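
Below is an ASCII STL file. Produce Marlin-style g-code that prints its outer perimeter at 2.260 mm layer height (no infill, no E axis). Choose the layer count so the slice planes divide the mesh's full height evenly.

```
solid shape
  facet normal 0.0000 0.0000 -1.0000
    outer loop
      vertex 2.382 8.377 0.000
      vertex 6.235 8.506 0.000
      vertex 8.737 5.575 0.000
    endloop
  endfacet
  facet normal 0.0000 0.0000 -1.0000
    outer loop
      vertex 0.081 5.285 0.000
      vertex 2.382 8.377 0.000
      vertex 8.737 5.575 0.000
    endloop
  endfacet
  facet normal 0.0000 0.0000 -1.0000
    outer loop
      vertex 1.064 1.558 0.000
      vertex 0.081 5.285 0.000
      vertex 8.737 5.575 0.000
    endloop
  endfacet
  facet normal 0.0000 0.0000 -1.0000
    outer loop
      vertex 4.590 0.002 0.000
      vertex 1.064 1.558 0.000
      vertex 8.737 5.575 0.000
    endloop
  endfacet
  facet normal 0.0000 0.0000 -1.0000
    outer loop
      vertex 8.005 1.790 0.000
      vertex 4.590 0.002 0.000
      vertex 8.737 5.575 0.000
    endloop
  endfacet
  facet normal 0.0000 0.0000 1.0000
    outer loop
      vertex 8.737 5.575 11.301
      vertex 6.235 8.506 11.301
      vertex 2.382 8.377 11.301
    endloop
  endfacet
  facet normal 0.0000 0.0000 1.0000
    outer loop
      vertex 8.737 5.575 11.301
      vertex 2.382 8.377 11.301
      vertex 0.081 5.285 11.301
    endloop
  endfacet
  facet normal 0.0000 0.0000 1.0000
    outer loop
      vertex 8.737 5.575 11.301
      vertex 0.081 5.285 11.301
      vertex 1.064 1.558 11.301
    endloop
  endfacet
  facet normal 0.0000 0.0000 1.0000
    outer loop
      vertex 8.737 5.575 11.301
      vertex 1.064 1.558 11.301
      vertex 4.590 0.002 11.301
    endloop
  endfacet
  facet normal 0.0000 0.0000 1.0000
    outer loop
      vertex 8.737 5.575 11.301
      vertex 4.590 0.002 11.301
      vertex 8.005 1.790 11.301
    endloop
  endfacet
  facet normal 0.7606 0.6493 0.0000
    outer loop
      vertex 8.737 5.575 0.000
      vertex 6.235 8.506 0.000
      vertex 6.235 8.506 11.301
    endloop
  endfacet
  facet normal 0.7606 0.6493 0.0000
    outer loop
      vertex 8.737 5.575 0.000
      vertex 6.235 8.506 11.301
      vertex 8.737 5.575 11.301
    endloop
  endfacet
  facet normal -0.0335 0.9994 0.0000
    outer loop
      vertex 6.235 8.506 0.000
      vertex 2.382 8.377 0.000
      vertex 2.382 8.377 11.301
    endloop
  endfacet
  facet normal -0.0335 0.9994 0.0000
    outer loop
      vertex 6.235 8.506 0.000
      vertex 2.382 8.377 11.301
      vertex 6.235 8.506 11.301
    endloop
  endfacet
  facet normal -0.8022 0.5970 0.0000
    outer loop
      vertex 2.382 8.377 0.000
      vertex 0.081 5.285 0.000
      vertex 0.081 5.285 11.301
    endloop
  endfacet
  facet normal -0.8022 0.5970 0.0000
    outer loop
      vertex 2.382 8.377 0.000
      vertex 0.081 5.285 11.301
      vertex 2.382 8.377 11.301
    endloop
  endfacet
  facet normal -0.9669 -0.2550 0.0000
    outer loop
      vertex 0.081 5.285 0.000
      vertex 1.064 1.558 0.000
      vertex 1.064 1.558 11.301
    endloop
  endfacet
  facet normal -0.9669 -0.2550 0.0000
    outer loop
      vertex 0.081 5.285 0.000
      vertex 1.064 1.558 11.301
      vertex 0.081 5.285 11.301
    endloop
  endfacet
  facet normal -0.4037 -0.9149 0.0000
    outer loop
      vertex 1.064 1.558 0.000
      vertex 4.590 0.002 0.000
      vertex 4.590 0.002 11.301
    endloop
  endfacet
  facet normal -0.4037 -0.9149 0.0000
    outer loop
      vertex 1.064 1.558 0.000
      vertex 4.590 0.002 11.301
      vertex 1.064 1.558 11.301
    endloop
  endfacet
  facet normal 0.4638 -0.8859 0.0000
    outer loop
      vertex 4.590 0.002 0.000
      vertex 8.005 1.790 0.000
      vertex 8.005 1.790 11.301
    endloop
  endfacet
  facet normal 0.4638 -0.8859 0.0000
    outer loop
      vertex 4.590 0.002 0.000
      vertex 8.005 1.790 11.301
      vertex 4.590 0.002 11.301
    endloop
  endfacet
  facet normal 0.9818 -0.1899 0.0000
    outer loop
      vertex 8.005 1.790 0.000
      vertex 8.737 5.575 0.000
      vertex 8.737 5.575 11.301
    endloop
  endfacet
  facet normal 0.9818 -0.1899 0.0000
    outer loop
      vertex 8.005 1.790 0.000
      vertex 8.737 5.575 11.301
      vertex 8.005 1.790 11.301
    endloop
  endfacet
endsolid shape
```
; perimeter-only toolpath
G21 ; units = mm
G90 ; absolute positioning
G28 ; home
; layer 1
G0 Z2.260
G0 X8.737 Y5.575
G1 X6.235 Y8.506
G1 X2.382 Y8.377
G1 X0.081 Y5.285
G1 X1.064 Y1.558
G1 X4.590 Y0.002
G1 X8.005 Y1.790
G1 X8.737 Y5.575
; layer 2
G0 Z4.520
G0 X8.737 Y5.575
G1 X6.235 Y8.506
G1 X2.382 Y8.377
G1 X0.081 Y5.285
G1 X1.064 Y1.558
G1 X4.590 Y0.002
G1 X8.005 Y1.790
G1 X8.737 Y5.575
; layer 3
G0 Z6.781
G0 X8.737 Y5.575
G1 X6.235 Y8.506
G1 X2.382 Y8.377
G1 X0.081 Y5.285
G1 X1.064 Y1.558
G1 X4.590 Y0.002
G1 X8.005 Y1.790
G1 X8.737 Y5.575
; layer 4
G0 Z9.041
G0 X8.737 Y5.575
G1 X6.235 Y8.506
G1 X2.382 Y8.377
G1 X0.081 Y5.285
G1 X1.064 Y1.558
G1 X4.590 Y0.002
G1 X8.005 Y1.790
G1 X8.737 Y5.575
; layer 5
G0 Z11.301
G0 X8.737 Y5.575
G1 X6.235 Y8.506
G1 X2.382 Y8.377
G1 X0.081 Y5.285
G1 X1.064 Y1.558
G1 X4.590 Y0.002
G1 X8.005 Y1.790
G1 X8.737 Y5.575
M2 ; end

The solid is a regular 7-sided prism (a cylinder approximated with 7 flat sides), circumscribed radius ≈ 4.44 mm, height ≈ 11.3 mm. Slicing at Δz = 2.260 mm — 5 equal slices spanning the solid's height, so layer i sits at z = i·h/5 — gives 5 non-empty perimeters. Each is a 7-segment closed polygon; G0 lifts to the layer z and rapids to the start vertex, then G1 traces the edges.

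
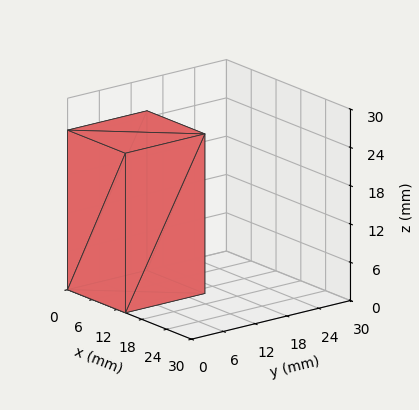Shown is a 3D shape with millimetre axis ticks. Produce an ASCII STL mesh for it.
Reading the render: the shape is a rectangular box, roughly 14 × 15 mm footprint and 25 mm tall (dimensions read to the nearest mm from the axis ticks). For the STL, each face is triangulated and given an outward normal.

solid part
  facet normal 0.0000 0.0000 -1.0000
    outer loop
      vertex 14.0 15.0 0.0
      vertex 14.0 0.0 0.0
      vertex 0.0 0.0 0.0
    endloop
  endfacet
  facet normal 0.0000 0.0000 -1.0000
    outer loop
      vertex 0.0 15.0 0.0
      vertex 14.0 15.0 0.0
      vertex 0.0 0.0 0.0
    endloop
  endfacet
  facet normal 0.0000 0.0000 1.0000
    outer loop
      vertex 0.0 0.0 25.0
      vertex 14.0 0.0 25.0
      vertex 14.0 15.0 25.0
    endloop
  endfacet
  facet normal 0.0000 0.0000 1.0000
    outer loop
      vertex 0.0 0.0 25.0
      vertex 14.0 15.0 25.0
      vertex 0.0 15.0 25.0
    endloop
  endfacet
  facet normal 0.0000 -1.0000 0.0000
    outer loop
      vertex 0.0 0.0 0.0
      vertex 14.0 0.0 0.0
      vertex 14.0 0.0 25.0
    endloop
  endfacet
  facet normal 0.0000 -1.0000 0.0000
    outer loop
      vertex 0.0 0.0 0.0
      vertex 14.0 0.0 25.0
      vertex 0.0 0.0 25.0
    endloop
  endfacet
  facet normal 0.0000 1.0000 0.0000
    outer loop
      vertex 14.0 15.0 25.0
      vertex 14.0 15.0 0.0
      vertex 0.0 15.0 0.0
    endloop
  endfacet
  facet normal 0.0000 1.0000 0.0000
    outer loop
      vertex 0.0 15.0 25.0
      vertex 14.0 15.0 25.0
      vertex 0.0 15.0 0.0
    endloop
  endfacet
  facet normal -1.0000 0.0000 0.0000
    outer loop
      vertex 0.0 15.0 25.0
      vertex 0.0 15.0 0.0
      vertex 0.0 0.0 0.0
    endloop
  endfacet
  facet normal -1.0000 0.0000 0.0000
    outer loop
      vertex 0.0 0.0 25.0
      vertex 0.0 15.0 25.0
      vertex 0.0 0.0 0.0
    endloop
  endfacet
  facet normal 1.0000 0.0000 0.0000
    outer loop
      vertex 14.0 0.0 0.0
      vertex 14.0 15.0 0.0
      vertex 14.0 15.0 25.0
    endloop
  endfacet
  facet normal 1.0000 0.0000 0.0000
    outer loop
      vertex 14.0 0.0 0.0
      vertex 14.0 15.0 25.0
      vertex 14.0 0.0 25.0
    endloop
  endfacet
endsolid part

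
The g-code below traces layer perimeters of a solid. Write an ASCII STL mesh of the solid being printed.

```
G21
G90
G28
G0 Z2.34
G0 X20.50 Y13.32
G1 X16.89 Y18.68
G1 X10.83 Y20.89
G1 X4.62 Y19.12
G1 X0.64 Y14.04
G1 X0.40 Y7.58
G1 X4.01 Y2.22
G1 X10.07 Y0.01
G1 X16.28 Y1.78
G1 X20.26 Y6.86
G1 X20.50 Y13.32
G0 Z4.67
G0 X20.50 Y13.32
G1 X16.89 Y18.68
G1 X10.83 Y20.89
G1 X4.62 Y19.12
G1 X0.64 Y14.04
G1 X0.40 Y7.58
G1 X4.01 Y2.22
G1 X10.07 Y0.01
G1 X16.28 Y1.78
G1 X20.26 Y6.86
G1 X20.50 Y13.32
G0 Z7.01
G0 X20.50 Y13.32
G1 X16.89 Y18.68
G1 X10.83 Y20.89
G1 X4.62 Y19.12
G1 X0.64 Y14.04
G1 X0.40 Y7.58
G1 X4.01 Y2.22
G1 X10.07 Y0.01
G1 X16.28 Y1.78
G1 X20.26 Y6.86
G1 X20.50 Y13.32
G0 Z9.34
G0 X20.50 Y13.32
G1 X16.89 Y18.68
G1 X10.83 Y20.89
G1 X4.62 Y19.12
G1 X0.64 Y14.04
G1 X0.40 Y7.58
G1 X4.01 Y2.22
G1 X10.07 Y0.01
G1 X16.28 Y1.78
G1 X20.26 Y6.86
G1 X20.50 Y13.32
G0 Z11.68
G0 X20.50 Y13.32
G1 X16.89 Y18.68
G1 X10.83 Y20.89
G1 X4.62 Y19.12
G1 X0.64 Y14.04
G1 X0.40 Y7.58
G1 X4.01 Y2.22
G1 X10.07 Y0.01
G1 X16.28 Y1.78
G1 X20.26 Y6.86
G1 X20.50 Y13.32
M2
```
solid part
  facet normal 0.0000 0.0000 -1.0000
    outer loop
      vertex 10.83 20.89 0.00
      vertex 16.89 18.68 0.00
      vertex 20.50 13.32 0.00
    endloop
  endfacet
  facet normal 0.0000 0.0000 -1.0000
    outer loop
      vertex 4.62 19.12 0.00
      vertex 10.83 20.89 0.00
      vertex 20.50 13.32 0.00
    endloop
  endfacet
  facet normal 0.0000 0.0000 -1.0000
    outer loop
      vertex 0.64 14.04 0.00
      vertex 4.62 19.12 0.00
      vertex 20.50 13.32 0.00
    endloop
  endfacet
  facet normal 0.0000 0.0000 -1.0000
    outer loop
      vertex 0.40 7.58 0.00
      vertex 0.64 14.04 0.00
      vertex 20.50 13.32 0.00
    endloop
  endfacet
  facet normal 0.0000 0.0000 -1.0000
    outer loop
      vertex 4.01 2.22 0.00
      vertex 0.40 7.58 0.00
      vertex 20.50 13.32 0.00
    endloop
  endfacet
  facet normal 0.0000 0.0000 -1.0000
    outer loop
      vertex 10.07 0.01 0.00
      vertex 4.01 2.22 0.00
      vertex 20.50 13.32 0.00
    endloop
  endfacet
  facet normal 0.0000 0.0000 -1.0000
    outer loop
      vertex 16.28 1.78 0.00
      vertex 10.07 0.01 0.00
      vertex 20.50 13.32 0.00
    endloop
  endfacet
  facet normal 0.0000 0.0000 -1.0000
    outer loop
      vertex 20.26 6.86 0.00
      vertex 16.28 1.78 0.00
      vertex 20.50 13.32 0.00
    endloop
  endfacet
  facet normal 0.0000 0.0000 1.0000
    outer loop
      vertex 20.50 13.32 11.68
      vertex 16.89 18.68 11.68
      vertex 10.83 20.89 11.68
    endloop
  endfacet
  facet normal 0.0000 0.0000 1.0000
    outer loop
      vertex 20.50 13.32 11.68
      vertex 10.83 20.89 11.68
      vertex 4.62 19.12 11.68
    endloop
  endfacet
  facet normal 0.0000 0.0000 1.0000
    outer loop
      vertex 20.50 13.32 11.68
      vertex 4.62 19.12 11.68
      vertex 0.64 14.04 11.68
    endloop
  endfacet
  facet normal 0.0000 0.0000 1.0000
    outer loop
      vertex 20.50 13.32 11.68
      vertex 0.64 14.04 11.68
      vertex 0.40 7.58 11.68
    endloop
  endfacet
  facet normal 0.0000 0.0000 1.0000
    outer loop
      vertex 20.50 13.32 11.68
      vertex 0.40 7.58 11.68
      vertex 4.01 2.22 11.68
    endloop
  endfacet
  facet normal 0.0000 0.0000 1.0000
    outer loop
      vertex 20.50 13.32 11.68
      vertex 4.01 2.22 11.68
      vertex 10.07 0.01 11.68
    endloop
  endfacet
  facet normal 0.0000 0.0000 1.0000
    outer loop
      vertex 20.50 13.32 11.68
      vertex 10.07 0.01 11.68
      vertex 16.28 1.78 11.68
    endloop
  endfacet
  facet normal 0.0000 0.0000 1.0000
    outer loop
      vertex 20.50 13.32 11.68
      vertex 16.28 1.78 11.68
      vertex 20.26 6.86 11.68
    endloop
  endfacet
  facet normal 0.8294 0.5586 0.0000
    outer loop
      vertex 20.50 13.32 0.00
      vertex 16.89 18.68 0.00
      vertex 16.89 18.68 11.68
    endloop
  endfacet
  facet normal 0.8294 0.5586 0.0000
    outer loop
      vertex 20.50 13.32 0.00
      vertex 16.89 18.68 11.68
      vertex 20.50 13.32 11.68
    endloop
  endfacet
  facet normal 0.3426 0.9395 0.0000
    outer loop
      vertex 16.89 18.68 0.00
      vertex 10.83 20.89 0.00
      vertex 10.83 20.89 11.68
    endloop
  endfacet
  facet normal 0.3426 0.9395 0.0000
    outer loop
      vertex 16.89 18.68 0.00
      vertex 10.83 20.89 11.68
      vertex 16.89 18.68 11.68
    endloop
  endfacet
  facet normal -0.2741 0.9617 0.0000
    outer loop
      vertex 10.83 20.89 0.00
      vertex 4.62 19.12 0.00
      vertex 4.62 19.12 11.68
    endloop
  endfacet
  facet normal -0.2741 0.9617 0.0000
    outer loop
      vertex 10.83 20.89 0.00
      vertex 4.62 19.12 11.68
      vertex 10.83 20.89 11.68
    endloop
  endfacet
  facet normal -0.7872 0.6167 0.0000
    outer loop
      vertex 4.62 19.12 0.00
      vertex 0.64 14.04 0.00
      vertex 0.64 14.04 11.68
    endloop
  endfacet
  facet normal -0.7872 0.6167 0.0000
    outer loop
      vertex 4.62 19.12 0.00
      vertex 0.64 14.04 11.68
      vertex 4.62 19.12 11.68
    endloop
  endfacet
  facet normal -0.9993 0.0371 0.0000
    outer loop
      vertex 0.64 14.04 0.00
      vertex 0.40 7.58 0.00
      vertex 0.40 7.58 11.68
    endloop
  endfacet
  facet normal -0.9993 0.0371 0.0000
    outer loop
      vertex 0.64 14.04 0.00
      vertex 0.40 7.58 11.68
      vertex 0.64 14.04 11.68
    endloop
  endfacet
  facet normal -0.8294 -0.5586 0.0000
    outer loop
      vertex 0.40 7.58 0.00
      vertex 4.01 2.22 0.00
      vertex 4.01 2.22 11.68
    endloop
  endfacet
  facet normal -0.8294 -0.5586 0.0000
    outer loop
      vertex 0.40 7.58 0.00
      vertex 4.01 2.22 11.68
      vertex 0.40 7.58 11.68
    endloop
  endfacet
  facet normal -0.3426 -0.9395 0.0000
    outer loop
      vertex 4.01 2.22 0.00
      vertex 10.07 0.01 0.00
      vertex 10.07 0.01 11.68
    endloop
  endfacet
  facet normal -0.3426 -0.9395 0.0000
    outer loop
      vertex 4.01 2.22 0.00
      vertex 10.07 0.01 11.68
      vertex 4.01 2.22 11.68
    endloop
  endfacet
  facet normal 0.2741 -0.9617 0.0000
    outer loop
      vertex 10.07 0.01 0.00
      vertex 16.28 1.78 0.00
      vertex 16.28 1.78 11.68
    endloop
  endfacet
  facet normal 0.2741 -0.9617 0.0000
    outer loop
      vertex 10.07 0.01 0.00
      vertex 16.28 1.78 11.68
      vertex 10.07 0.01 11.68
    endloop
  endfacet
  facet normal 0.7872 -0.6167 0.0000
    outer loop
      vertex 16.28 1.78 0.00
      vertex 20.26 6.86 0.00
      vertex 20.26 6.86 11.68
    endloop
  endfacet
  facet normal 0.7872 -0.6167 0.0000
    outer loop
      vertex 16.28 1.78 0.00
      vertex 20.26 6.86 11.68
      vertex 16.28 1.78 11.68
    endloop
  endfacet
  facet normal 0.9993 -0.0371 0.0000
    outer loop
      vertex 20.26 6.86 0.00
      vertex 20.50 13.32 0.00
      vertex 20.50 13.32 11.68
    endloop
  endfacet
  facet normal 0.9993 -0.0371 0.0000
    outer loop
      vertex 20.26 6.86 0.00
      vertex 20.50 13.32 11.68
      vertex 20.26 6.86 11.68
    endloop
  endfacet
endsolid part

The G0 Z moves step by Δz≈2.34 mm. Every layer's G1 loop is the same polygon, so the solid is a straight extrusion of it from z=0 to z≈11.7. Closing with flat bottom and top caps and triangulating gives 36 facets — a regular 10-sided prism (a cylinder approximated with 10 flat sides), circumscribed radius ≈ 10.4 mm, height ≈ 11.7 mm.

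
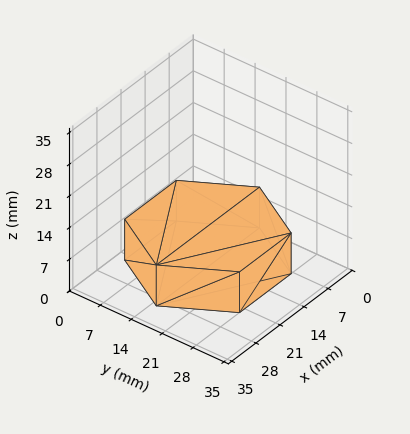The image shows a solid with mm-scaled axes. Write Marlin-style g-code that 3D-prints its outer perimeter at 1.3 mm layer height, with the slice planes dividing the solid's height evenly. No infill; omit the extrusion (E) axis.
Reading the render: the shape is a regular 6-sided prism (a cylinder approximated with 6 flat sides), circumscribed radius ≈ 15 mm, height ≈ 9 mm (dimensions read to the nearest mm from the axis ticks). For the g-code, the solid's height is divided into equal slices at the stated Δz and each level perimeter traced with G1 moves after a G0 lift.

; perimeter-only toolpath
G21 ; units = mm
G90 ; absolute positioning
G28 ; home
; layer 1
G0 Z1.3
G0 X30.0 Y15.0
G1 X22.5 Y28.0
G1 X7.5 Y28.0
G1 X0.0 Y15.0
G1 X7.5 Y2.0
G1 X22.5 Y2.0
G1 X30.0 Y15.0
; layer 2
G0 Z2.6
G0 X30.0 Y15.0
G1 X22.5 Y28.0
G1 X7.5 Y28.0
G1 X0.0 Y15.0
G1 X7.5 Y2.0
G1 X22.5 Y2.0
G1 X30.0 Y15.0
; layer 3
G0 Z3.9
G0 X30.0 Y15.0
G1 X22.5 Y28.0
G1 X7.5 Y28.0
G1 X0.0 Y15.0
G1 X7.5 Y2.0
G1 X22.5 Y2.0
G1 X30.0 Y15.0
; layer 4
G0 Z5.1
G0 X30.0 Y15.0
G1 X22.5 Y28.0
G1 X7.5 Y28.0
G1 X0.0 Y15.0
G1 X7.5 Y2.0
G1 X22.5 Y2.0
G1 X30.0 Y15.0
; layer 5
G0 Z6.4
G0 X30.0 Y15.0
G1 X22.5 Y28.0
G1 X7.5 Y28.0
G1 X0.0 Y15.0
G1 X7.5 Y2.0
G1 X22.5 Y2.0
G1 X30.0 Y15.0
; layer 6
G0 Z7.7
G0 X30.0 Y15.0
G1 X22.5 Y28.0
G1 X7.5 Y28.0
G1 X0.0 Y15.0
G1 X7.5 Y2.0
G1 X22.5 Y2.0
G1 X30.0 Y15.0
; layer 7
G0 Z9.0
G0 X30.0 Y15.0
G1 X22.5 Y28.0
G1 X7.5 Y28.0
G1 X0.0 Y15.0
G1 X7.5 Y2.0
G1 X22.5 Y2.0
G1 X30.0 Y15.0
M2 ; end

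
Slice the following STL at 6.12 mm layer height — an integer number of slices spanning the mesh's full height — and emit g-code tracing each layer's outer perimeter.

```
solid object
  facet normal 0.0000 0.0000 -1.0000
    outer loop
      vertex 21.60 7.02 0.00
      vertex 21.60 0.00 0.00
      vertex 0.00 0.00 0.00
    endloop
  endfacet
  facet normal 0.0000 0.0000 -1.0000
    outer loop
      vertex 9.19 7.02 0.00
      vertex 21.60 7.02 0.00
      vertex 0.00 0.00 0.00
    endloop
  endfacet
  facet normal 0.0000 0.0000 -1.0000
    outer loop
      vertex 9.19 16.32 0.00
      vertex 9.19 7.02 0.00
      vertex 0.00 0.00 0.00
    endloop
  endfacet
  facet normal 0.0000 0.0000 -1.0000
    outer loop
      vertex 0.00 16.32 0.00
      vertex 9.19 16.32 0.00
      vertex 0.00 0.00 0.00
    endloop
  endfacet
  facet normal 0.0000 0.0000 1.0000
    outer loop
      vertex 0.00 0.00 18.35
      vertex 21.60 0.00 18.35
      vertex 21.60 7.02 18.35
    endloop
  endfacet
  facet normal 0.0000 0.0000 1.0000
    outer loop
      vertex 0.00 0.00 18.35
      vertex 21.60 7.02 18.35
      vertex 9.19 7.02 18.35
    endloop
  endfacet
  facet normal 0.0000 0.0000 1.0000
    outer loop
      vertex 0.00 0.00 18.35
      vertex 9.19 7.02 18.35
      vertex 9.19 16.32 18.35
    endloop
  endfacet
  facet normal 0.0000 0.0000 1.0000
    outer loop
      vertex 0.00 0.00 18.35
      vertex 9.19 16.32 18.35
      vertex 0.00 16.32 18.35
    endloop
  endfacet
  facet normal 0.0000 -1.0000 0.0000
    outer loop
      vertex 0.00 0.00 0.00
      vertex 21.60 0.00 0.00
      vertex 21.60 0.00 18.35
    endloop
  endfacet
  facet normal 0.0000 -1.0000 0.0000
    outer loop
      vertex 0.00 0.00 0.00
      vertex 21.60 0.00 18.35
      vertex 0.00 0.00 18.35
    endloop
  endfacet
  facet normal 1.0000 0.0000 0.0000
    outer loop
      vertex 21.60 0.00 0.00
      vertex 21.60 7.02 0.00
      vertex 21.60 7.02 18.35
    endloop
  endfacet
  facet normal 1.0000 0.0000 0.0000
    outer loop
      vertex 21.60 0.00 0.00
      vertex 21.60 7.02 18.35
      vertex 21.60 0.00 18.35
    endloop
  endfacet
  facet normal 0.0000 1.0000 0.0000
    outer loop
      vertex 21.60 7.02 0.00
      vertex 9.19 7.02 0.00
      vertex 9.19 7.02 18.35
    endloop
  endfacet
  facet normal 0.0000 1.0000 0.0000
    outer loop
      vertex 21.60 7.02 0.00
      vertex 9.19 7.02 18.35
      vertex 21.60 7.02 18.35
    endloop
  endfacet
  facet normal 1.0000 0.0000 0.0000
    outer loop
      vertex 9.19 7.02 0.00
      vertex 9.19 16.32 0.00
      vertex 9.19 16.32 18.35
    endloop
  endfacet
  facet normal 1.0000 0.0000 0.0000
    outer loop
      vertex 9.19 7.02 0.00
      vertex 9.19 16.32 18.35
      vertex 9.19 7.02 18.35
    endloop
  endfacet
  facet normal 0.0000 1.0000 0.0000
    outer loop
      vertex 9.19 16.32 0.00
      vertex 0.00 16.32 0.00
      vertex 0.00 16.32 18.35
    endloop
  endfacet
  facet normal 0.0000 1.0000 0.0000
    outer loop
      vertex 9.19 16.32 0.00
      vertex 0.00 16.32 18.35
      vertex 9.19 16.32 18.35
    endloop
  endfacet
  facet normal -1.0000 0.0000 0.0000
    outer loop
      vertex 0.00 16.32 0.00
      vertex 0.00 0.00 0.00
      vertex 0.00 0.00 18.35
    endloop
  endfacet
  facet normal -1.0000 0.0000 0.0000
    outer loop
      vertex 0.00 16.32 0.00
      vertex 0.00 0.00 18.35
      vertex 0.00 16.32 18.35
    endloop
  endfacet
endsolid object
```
; perimeter-only toolpath
G21 ; units = mm
G90 ; absolute positioning
G28 ; home
; layer 1
G0 Z6.12
G0 X0.00 Y0.00
G1 X21.60 Y0.00
G1 X21.60 Y7.02
G1 X9.19 Y7.02
G1 X9.19 Y16.32
G1 X0.00 Y16.32
G1 X0.00 Y0.00
; layer 2
G0 Z12.23
G0 X0.00 Y0.00
G1 X21.60 Y0.00
G1 X21.60 Y7.02
G1 X9.19 Y7.02
G1 X9.19 Y16.32
G1 X0.00 Y16.32
G1 X0.00 Y0.00
; layer 3
G0 Z18.35
G0 X0.00 Y0.00
G1 X21.60 Y0.00
G1 X21.60 Y7.02
G1 X9.19 Y7.02
G1 X9.19 Y16.32
G1 X0.00 Y16.32
G1 X0.00 Y0.00
M2 ; end

The solid is an L-shaped prism: outer 21.6 × 16.3 mm, arm thicknesses ≈ 7.02 mm (horizontal) and 9.19 mm (vertical), extruded 18.4 mm in z. Slicing at Δz = 6.12 mm — 3 equal slices spanning the solid's height, so layer i sits at z = i·h/3 — gives 3 non-empty perimeters. Each is a 6-segment closed polygon; G0 lifts to the layer z and rapids to the start vertex, then G1 traces the edges.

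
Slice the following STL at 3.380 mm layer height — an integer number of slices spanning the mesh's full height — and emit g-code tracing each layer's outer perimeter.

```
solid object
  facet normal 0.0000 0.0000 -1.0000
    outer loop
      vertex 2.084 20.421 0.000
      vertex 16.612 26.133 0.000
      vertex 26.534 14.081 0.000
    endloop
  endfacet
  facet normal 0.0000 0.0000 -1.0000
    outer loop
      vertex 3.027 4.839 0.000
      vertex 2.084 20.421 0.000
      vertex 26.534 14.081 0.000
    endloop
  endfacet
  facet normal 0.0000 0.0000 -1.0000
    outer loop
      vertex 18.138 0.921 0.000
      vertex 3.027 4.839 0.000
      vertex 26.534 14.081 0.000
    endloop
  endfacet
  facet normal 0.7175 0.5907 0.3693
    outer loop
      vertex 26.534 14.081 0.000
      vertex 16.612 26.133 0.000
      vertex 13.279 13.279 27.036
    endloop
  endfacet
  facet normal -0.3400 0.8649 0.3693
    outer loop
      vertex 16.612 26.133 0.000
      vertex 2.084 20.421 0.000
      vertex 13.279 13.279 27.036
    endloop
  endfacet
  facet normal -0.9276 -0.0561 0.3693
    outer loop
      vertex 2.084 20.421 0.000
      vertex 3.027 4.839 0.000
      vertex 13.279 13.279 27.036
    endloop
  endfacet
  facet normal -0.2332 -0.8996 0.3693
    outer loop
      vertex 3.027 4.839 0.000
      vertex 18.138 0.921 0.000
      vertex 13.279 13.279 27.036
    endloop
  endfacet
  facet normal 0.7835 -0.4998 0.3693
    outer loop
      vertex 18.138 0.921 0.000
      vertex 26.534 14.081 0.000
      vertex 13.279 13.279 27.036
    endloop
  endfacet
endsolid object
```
; perimeter-only toolpath
G21 ; units = mm
G90 ; absolute positioning
G28 ; home
; layer 1
G0 Z3.380
G0 X24.877 Y13.981
G1 X16.195 Y24.526
G1 X3.483 Y19.528
G1 X4.309 Y5.894
G1 X17.531 Y2.466
G1 X24.877 Y13.981
; layer 2
G0 Z6.759
G0 X23.220 Y13.880
G1 X15.779 Y22.919
G1 X4.883 Y18.636
G1 X5.590 Y6.949
G1 X16.923 Y4.011
G1 X23.220 Y13.880
; layer 3
G0 Z10.139
G0 X21.563 Y13.780
G1 X15.362 Y21.313
G1 X6.282 Y17.743
G1 X6.872 Y8.004
G1 X16.316 Y5.555
G1 X21.563 Y13.780
; layer 4
G0 Z13.518
G0 X19.907 Y13.680
G1 X14.945 Y19.706
G1 X7.681 Y16.850
G1 X8.153 Y9.059
G1 X15.709 Y7.100
G1 X19.907 Y13.680
; layer 5
G0 Z16.898
G0 X18.250 Y13.580
G1 X14.529 Y18.099
G1 X9.081 Y15.957
G1 X9.434 Y10.114
G1 X15.101 Y8.645
G1 X18.250 Y13.580
; layer 6
G0 Z20.277
G0 X16.593 Y13.480
G1 X14.112 Y16.492
G1 X10.480 Y15.065
G1 X10.716 Y11.169
G1 X14.494 Y10.190
G1 X16.593 Y13.480
; layer 7
G0 Z23.657
G0 X14.936 Y13.379
G1 X13.696 Y14.886
G1 X11.880 Y14.172
G1 X11.998 Y12.224
G1 X13.886 Y11.734
G1 X14.936 Y13.379
M2 ; end

The solid is a regular 5-sided pyramid, base circumscribed radius ≈ 13.3 mm, apex at z ≈ 27 mm. Slicing at Δz = 3.380 mm — 8 equal slices spanning the solid's height, so layer i sits at z = i·h/8 — gives 7 non-empty perimeters. Each is a 5-segment closed polygon; G0 lifts to the layer z and rapids to the start vertex, then G1 traces the edges. The cross-section shrinks linearly with z (the slice at the apex is degenerate and omitted).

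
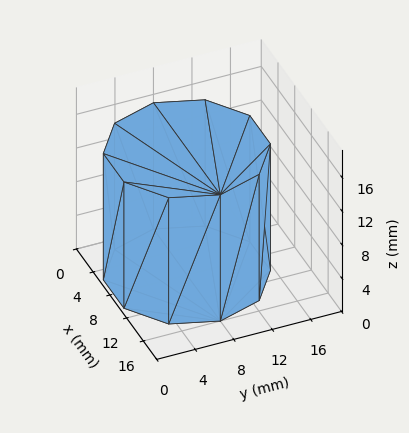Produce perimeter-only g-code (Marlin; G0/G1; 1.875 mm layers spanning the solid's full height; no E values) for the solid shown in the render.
Reading the render: the shape is a regular 10-sided prism (a cylinder approximated with 10 flat sides), circumscribed radius ≈ 8 mm, height ≈ 15 mm (dimensions read to the nearest mm from the axis ticks). For the g-code, the solid's height is divided into equal slices at the stated Δz and each level perimeter traced with G1 moves after a G0 lift.

; perimeter-only toolpath
G21 ; units = mm
G90 ; absolute positioning
G28 ; home
; layer 1
G0 Z1.875
G0 X16.000 Y8.000
G1 X14.472 Y12.702
G1 X10.472 Y15.608
G1 X5.528 Y15.608
G1 X1.528 Y12.702
G1 X0.000 Y8.000
G1 X1.528 Y3.298
G1 X5.528 Y0.392
G1 X10.472 Y0.392
G1 X14.472 Y3.298
G1 X16.000 Y8.000
; layer 2
G0 Z3.750
G0 X16.000 Y8.000
G1 X14.472 Y12.702
G1 X10.472 Y15.608
G1 X5.528 Y15.608
G1 X1.528 Y12.702
G1 X0.000 Y8.000
G1 X1.528 Y3.298
G1 X5.528 Y0.392
G1 X10.472 Y0.392
G1 X14.472 Y3.298
G1 X16.000 Y8.000
; layer 3
G0 Z5.625
G0 X16.000 Y8.000
G1 X14.472 Y12.702
G1 X10.472 Y15.608
G1 X5.528 Y15.608
G1 X1.528 Y12.702
G1 X0.000 Y8.000
G1 X1.528 Y3.298
G1 X5.528 Y0.392
G1 X10.472 Y0.392
G1 X14.472 Y3.298
G1 X16.000 Y8.000
; layer 4
G0 Z7.500
G0 X16.000 Y8.000
G1 X14.472 Y12.702
G1 X10.472 Y15.608
G1 X5.528 Y15.608
G1 X1.528 Y12.702
G1 X0.000 Y8.000
G1 X1.528 Y3.298
G1 X5.528 Y0.392
G1 X10.472 Y0.392
G1 X14.472 Y3.298
G1 X16.000 Y8.000
; layer 5
G0 Z9.375
G0 X16.000 Y8.000
G1 X14.472 Y12.702
G1 X10.472 Y15.608
G1 X5.528 Y15.608
G1 X1.528 Y12.702
G1 X0.000 Y8.000
G1 X1.528 Y3.298
G1 X5.528 Y0.392
G1 X10.472 Y0.392
G1 X14.472 Y3.298
G1 X16.000 Y8.000
; layer 6
G0 Z11.250
G0 X16.000 Y8.000
G1 X14.472 Y12.702
G1 X10.472 Y15.608
G1 X5.528 Y15.608
G1 X1.528 Y12.702
G1 X0.000 Y8.000
G1 X1.528 Y3.298
G1 X5.528 Y0.392
G1 X10.472 Y0.392
G1 X14.472 Y3.298
G1 X16.000 Y8.000
; layer 7
G0 Z13.125
G0 X16.000 Y8.000
G1 X14.472 Y12.702
G1 X10.472 Y15.608
G1 X5.528 Y15.608
G1 X1.528 Y12.702
G1 X0.000 Y8.000
G1 X1.528 Y3.298
G1 X5.528 Y0.392
G1 X10.472 Y0.392
G1 X14.472 Y3.298
G1 X16.000 Y8.000
; layer 8
G0 Z15.000
G0 X16.000 Y8.000
G1 X14.472 Y12.702
G1 X10.472 Y15.608
G1 X5.528 Y15.608
G1 X1.528 Y12.702
G1 X0.000 Y8.000
G1 X1.528 Y3.298
G1 X5.528 Y0.392
G1 X10.472 Y0.392
G1 X14.472 Y3.298
G1 X16.000 Y8.000
M2 ; end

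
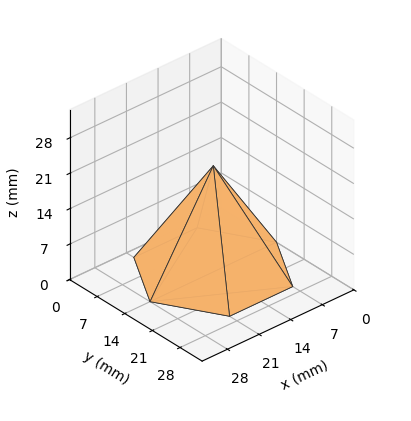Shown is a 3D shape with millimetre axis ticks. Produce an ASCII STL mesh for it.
Reading the render: the shape is a regular 6-sided pyramid, base circumscribed radius ≈ 14 mm, apex at z ≈ 21 mm (dimensions read to the nearest mm from the axis ticks). For the STL, each face is triangulated and given an outward normal.

solid part
  facet normal 0.0000 0.0000 -1.0000
    outer loop
      vertex 7.000 26.124 0.000
      vertex 21.000 26.124 0.000
      vertex 28.000 14.000 0.000
    endloop
  endfacet
  facet normal 0.0000 0.0000 -1.0000
    outer loop
      vertex 0.000 14.000 0.000
      vertex 7.000 26.124 0.000
      vertex 28.000 14.000 0.000
    endloop
  endfacet
  facet normal 0.0000 0.0000 -1.0000
    outer loop
      vertex 7.000 1.876 0.000
      vertex 0.000 14.000 0.000
      vertex 28.000 14.000 0.000
    endloop
  endfacet
  facet normal 0.0000 0.0000 -1.0000
    outer loop
      vertex 21.000 1.876 0.000
      vertex 7.000 1.876 0.000
      vertex 28.000 14.000 0.000
    endloop
  endfacet
  facet normal 0.7500 0.4330 0.5000
    outer loop
      vertex 28.000 14.000 0.000
      vertex 21.000 26.124 0.000
      vertex 14.000 14.000 21.000
    endloop
  endfacet
  facet normal 0.0000 0.8660 0.5000
    outer loop
      vertex 21.000 26.124 0.000
      vertex 7.000 26.124 0.000
      vertex 14.000 14.000 21.000
    endloop
  endfacet
  facet normal -0.7500 0.4330 0.5000
    outer loop
      vertex 7.000 26.124 0.000
      vertex 0.000 14.000 0.000
      vertex 14.000 14.000 21.000
    endloop
  endfacet
  facet normal -0.7500 -0.4330 0.5000
    outer loop
      vertex 0.000 14.000 0.000
      vertex 7.000 1.876 0.000
      vertex 14.000 14.000 21.000
    endloop
  endfacet
  facet normal 0.0000 -0.8660 0.5000
    outer loop
      vertex 7.000 1.876 0.000
      vertex 21.000 1.876 0.000
      vertex 14.000 14.000 21.000
    endloop
  endfacet
  facet normal 0.7500 -0.4330 0.5000
    outer loop
      vertex 21.000 1.876 0.000
      vertex 28.000 14.000 0.000
      vertex 14.000 14.000 21.000
    endloop
  endfacet
endsolid part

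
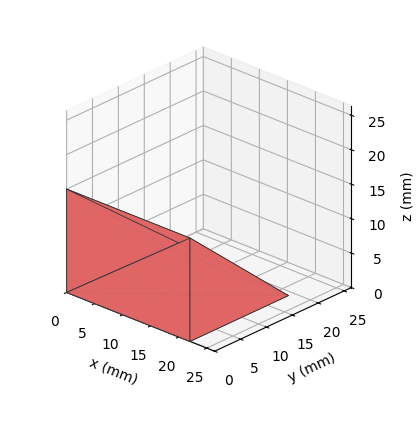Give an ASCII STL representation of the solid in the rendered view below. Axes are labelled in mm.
Reading the render: the shape is a wedge (ramp): 22 × 19 mm base, rising to 15 mm along the y=0 edge and sloping linearly to z=0 at y=19 (dimensions read to the nearest mm from the axis ticks). For the STL, each face is triangulated and given an outward normal.

solid part
  facet normal 0.0000 0.0000 -1.0000
    outer loop
      vertex 22.00 19.00 0.00
      vertex 22.00 0.00 0.00
      vertex 0.00 0.00 0.00
    endloop
  endfacet
  facet normal 0.0000 0.0000 -1.0000
    outer loop
      vertex 0.00 19.00 0.00
      vertex 22.00 19.00 0.00
      vertex 0.00 0.00 0.00
    endloop
  endfacet
  facet normal 0.0000 -1.0000 0.0000
    outer loop
      vertex 0.00 0.00 0.00
      vertex 22.00 0.00 0.00
      vertex 22.00 0.00 15.00
    endloop
  endfacet
  facet normal 0.0000 -1.0000 0.0000
    outer loop
      vertex 0.00 0.00 0.00
      vertex 22.00 0.00 15.00
      vertex 0.00 0.00 15.00
    endloop
  endfacet
  facet normal 0.0000 0.6196 0.7849
    outer loop
      vertex 0.00 0.00 15.00
      vertex 22.00 0.00 15.00
      vertex 22.00 19.00 0.00
    endloop
  endfacet
  facet normal 0.0000 0.6196 0.7849
    outer loop
      vertex 0.00 0.00 15.00
      vertex 22.00 19.00 0.00
      vertex 0.00 19.00 0.00
    endloop
  endfacet
  facet normal -1.0000 0.0000 0.0000
    outer loop
      vertex 0.00 0.00 15.00
      vertex 0.00 19.00 0.00
      vertex 0.00 0.00 0.00
    endloop
  endfacet
  facet normal 1.0000 0.0000 0.0000
    outer loop
      vertex 22.00 0.00 0.00
      vertex 22.00 19.00 0.00
      vertex 22.00 0.00 15.00
    endloop
  endfacet
endsolid part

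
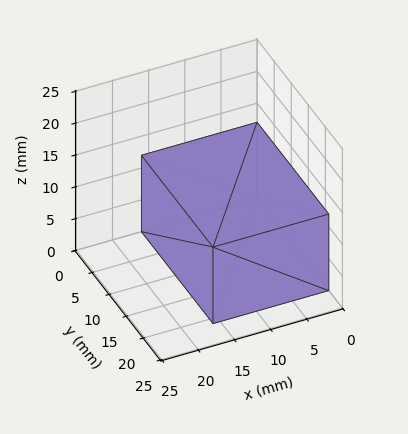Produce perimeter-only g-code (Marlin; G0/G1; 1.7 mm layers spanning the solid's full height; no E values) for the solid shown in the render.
Reading the render: the shape is a rectangular box, roughly 16 × 21 mm footprint and 12 mm tall (dimensions read to the nearest mm from the axis ticks). For the g-code, the solid's height is divided into equal slices at the stated Δz and each level perimeter traced with G1 moves after a G0 lift.

; perimeter-only toolpath
G21 ; units = mm
G90 ; absolute positioning
G28 ; home
; layer 1
G0 Z1.7
G0 X0.0 Y0.0
G1 X16.0 Y0.0
G1 X16.0 Y21.0
G1 X0.0 Y21.0
G1 X0.0 Y0.0
; layer 2
G0 Z3.4
G0 X0.0 Y0.0
G1 X16.0 Y0.0
G1 X16.0 Y21.0
G1 X0.0 Y21.0
G1 X0.0 Y0.0
; layer 3
G0 Z5.1
G0 X0.0 Y0.0
G1 X16.0 Y0.0
G1 X16.0 Y21.0
G1 X0.0 Y21.0
G1 X0.0 Y0.0
; layer 4
G0 Z6.9
G0 X0.0 Y0.0
G1 X16.0 Y0.0
G1 X16.0 Y21.0
G1 X0.0 Y21.0
G1 X0.0 Y0.0
; layer 5
G0 Z8.6
G0 X0.0 Y0.0
G1 X16.0 Y0.0
G1 X16.0 Y21.0
G1 X0.0 Y21.0
G1 X0.0 Y0.0
; layer 6
G0 Z10.3
G0 X0.0 Y0.0
G1 X16.0 Y0.0
G1 X16.0 Y21.0
G1 X0.0 Y21.0
G1 X0.0 Y0.0
; layer 7
G0 Z12.0
G0 X0.0 Y0.0
G1 X16.0 Y0.0
G1 X16.0 Y21.0
G1 X0.0 Y21.0
G1 X0.0 Y0.0
M2 ; end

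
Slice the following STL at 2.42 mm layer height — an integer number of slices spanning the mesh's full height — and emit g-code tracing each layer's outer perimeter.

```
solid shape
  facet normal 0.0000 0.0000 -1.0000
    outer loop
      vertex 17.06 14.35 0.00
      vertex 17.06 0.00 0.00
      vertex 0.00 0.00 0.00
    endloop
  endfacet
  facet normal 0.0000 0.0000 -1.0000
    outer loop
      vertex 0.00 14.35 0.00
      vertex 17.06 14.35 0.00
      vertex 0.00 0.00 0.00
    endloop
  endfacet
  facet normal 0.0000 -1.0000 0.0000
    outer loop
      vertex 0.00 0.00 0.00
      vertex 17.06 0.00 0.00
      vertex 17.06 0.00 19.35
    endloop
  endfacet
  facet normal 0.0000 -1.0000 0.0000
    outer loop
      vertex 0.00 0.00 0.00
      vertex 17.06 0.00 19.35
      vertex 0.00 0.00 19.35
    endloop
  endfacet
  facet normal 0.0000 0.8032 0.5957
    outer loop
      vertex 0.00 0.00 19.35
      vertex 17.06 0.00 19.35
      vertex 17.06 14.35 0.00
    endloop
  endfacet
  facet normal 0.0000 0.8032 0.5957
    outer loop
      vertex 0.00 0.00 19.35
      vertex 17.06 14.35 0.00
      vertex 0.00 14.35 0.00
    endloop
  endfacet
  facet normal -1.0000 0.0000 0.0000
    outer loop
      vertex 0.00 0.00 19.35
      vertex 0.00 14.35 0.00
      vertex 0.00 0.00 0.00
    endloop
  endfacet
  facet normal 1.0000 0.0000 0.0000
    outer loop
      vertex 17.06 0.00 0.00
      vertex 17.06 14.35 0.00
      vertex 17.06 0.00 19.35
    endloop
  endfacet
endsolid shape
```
; perimeter-only toolpath
G21 ; units = mm
G90 ; absolute positioning
G28 ; home
; layer 1
G0 Z2.42
G0 X0.00 Y0.00
G1 X17.06 Y0.00
G1 X17.06 Y12.56
G1 X0.00 Y12.56
G1 X0.00 Y0.00
; layer 2
G0 Z4.84
G0 X0.00 Y0.00
G1 X17.06 Y0.00
G1 X17.06 Y10.76
G1 X0.00 Y10.76
G1 X0.00 Y0.00
; layer 3
G0 Z7.26
G0 X0.00 Y0.00
G1 X17.06 Y0.00
G1 X17.06 Y8.97
G1 X0.00 Y8.97
G1 X0.00 Y0.00
; layer 4
G0 Z9.68
G0 X0.00 Y0.00
G1 X17.06 Y0.00
G1 X17.06 Y7.17
G1 X0.00 Y7.17
G1 X0.00 Y0.00
; layer 5
G0 Z12.09
G0 X0.00 Y0.00
G1 X17.06 Y0.00
G1 X17.06 Y5.38
G1 X0.00 Y5.38
G1 X0.00 Y0.00
; layer 6
G0 Z14.51
G0 X0.00 Y0.00
G1 X17.06 Y0.00
G1 X17.06 Y3.59
G1 X0.00 Y3.59
G1 X0.00 Y0.00
; layer 7
G0 Z16.93
G0 X0.00 Y0.00
G1 X17.06 Y0.00
G1 X17.06 Y1.79
G1 X0.00 Y1.79
G1 X0.00 Y0.00
M2 ; end

The solid is a wedge (ramp): 17.1 × 14.3 mm base, rising to 19.4 mm along the y=0 edge and sloping linearly to z=0 at y=14.3. Slicing at Δz = 2.42 mm — 8 equal slices spanning the solid's height, so layer i sits at z = i·h/8 — gives 7 non-empty perimeters. Each is a 4-segment closed polygon; G0 lifts to the layer z and rapids to the start vertex, then G1 traces the edges. The cross-section shrinks linearly with z (the slice at the apex is degenerate and omitted).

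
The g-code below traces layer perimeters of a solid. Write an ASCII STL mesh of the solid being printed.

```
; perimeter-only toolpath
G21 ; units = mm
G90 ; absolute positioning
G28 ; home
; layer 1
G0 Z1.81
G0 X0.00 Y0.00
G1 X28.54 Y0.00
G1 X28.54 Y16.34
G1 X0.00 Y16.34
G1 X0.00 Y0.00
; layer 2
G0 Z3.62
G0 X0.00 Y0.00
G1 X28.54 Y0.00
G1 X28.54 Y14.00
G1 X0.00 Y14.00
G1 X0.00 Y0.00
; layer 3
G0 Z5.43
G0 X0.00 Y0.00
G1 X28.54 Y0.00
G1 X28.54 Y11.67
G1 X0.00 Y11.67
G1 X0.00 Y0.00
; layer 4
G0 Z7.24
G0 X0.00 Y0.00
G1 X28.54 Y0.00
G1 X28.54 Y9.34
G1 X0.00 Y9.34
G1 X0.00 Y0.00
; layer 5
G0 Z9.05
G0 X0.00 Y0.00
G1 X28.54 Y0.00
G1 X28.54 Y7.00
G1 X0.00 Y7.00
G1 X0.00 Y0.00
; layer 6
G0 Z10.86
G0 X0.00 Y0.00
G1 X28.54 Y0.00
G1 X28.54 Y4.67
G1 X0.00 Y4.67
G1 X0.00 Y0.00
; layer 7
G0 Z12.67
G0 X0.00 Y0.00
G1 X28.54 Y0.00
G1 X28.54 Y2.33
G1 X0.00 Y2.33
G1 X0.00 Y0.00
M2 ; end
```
solid part
  facet normal 0.0000 0.0000 -1.0000
    outer loop
      vertex 28.54 18.67 0.00
      vertex 28.54 0.00 0.00
      vertex 0.00 0.00 0.00
    endloop
  endfacet
  facet normal 0.0000 0.0000 -1.0000
    outer loop
      vertex 0.00 18.67 0.00
      vertex 28.54 18.67 0.00
      vertex 0.00 0.00 0.00
    endloop
  endfacet
  facet normal 0.0000 -1.0000 0.0000
    outer loop
      vertex 0.00 0.00 0.00
      vertex 28.54 0.00 0.00
      vertex 28.54 0.00 14.48
    endloop
  endfacet
  facet normal 0.0000 -1.0000 0.0000
    outer loop
      vertex 0.00 0.00 0.00
      vertex 28.54 0.00 14.48
      vertex 0.00 0.00 14.48
    endloop
  endfacet
  facet normal 0.0000 0.6129 0.7902
    outer loop
      vertex 0.00 0.00 14.48
      vertex 28.54 0.00 14.48
      vertex 28.54 18.67 0.00
    endloop
  endfacet
  facet normal 0.0000 0.6129 0.7902
    outer loop
      vertex 0.00 0.00 14.48
      vertex 28.54 18.67 0.00
      vertex 0.00 18.67 0.00
    endloop
  endfacet
  facet normal -1.0000 0.0000 0.0000
    outer loop
      vertex 0.00 0.00 14.48
      vertex 0.00 18.67 0.00
      vertex 0.00 0.00 0.00
    endloop
  endfacet
  facet normal 1.0000 0.0000 0.0000
    outer loop
      vertex 28.54 0.00 0.00
      vertex 28.54 18.67 0.00
      vertex 28.54 0.00 14.48
    endloop
  endfacet
endsolid part

The G0 Z moves step by Δz≈1.81 mm. The G1 loops shrink linearly with z, so the solid tapers from its base footprint up to z≈14.5. Closing with a flat bottom cap and the tapered top and triangulating gives 8 facets — a wedge (ramp): 28.5 × 18.7 mm base, rising to 14.5 mm along the y=0 edge and sloping linearly to z=0 at y=18.7.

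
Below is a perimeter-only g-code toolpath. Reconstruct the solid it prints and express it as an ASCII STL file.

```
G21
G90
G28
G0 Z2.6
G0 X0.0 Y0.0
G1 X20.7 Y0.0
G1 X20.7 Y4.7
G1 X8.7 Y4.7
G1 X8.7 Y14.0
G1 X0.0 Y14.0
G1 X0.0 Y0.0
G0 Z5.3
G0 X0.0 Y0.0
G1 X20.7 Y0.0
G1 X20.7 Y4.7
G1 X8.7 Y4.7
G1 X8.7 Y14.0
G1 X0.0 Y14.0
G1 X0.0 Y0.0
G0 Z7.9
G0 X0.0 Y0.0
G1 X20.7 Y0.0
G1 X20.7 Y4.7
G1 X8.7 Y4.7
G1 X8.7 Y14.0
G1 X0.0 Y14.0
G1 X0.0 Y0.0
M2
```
solid part
  facet normal 0.0000 0.0000 -1.0000
    outer loop
      vertex 20.7 4.7 0.0
      vertex 20.7 0.0 0.0
      vertex 0.0 0.0 0.0
    endloop
  endfacet
  facet normal 0.0000 0.0000 -1.0000
    outer loop
      vertex 8.7 4.7 0.0
      vertex 20.7 4.7 0.0
      vertex 0.0 0.0 0.0
    endloop
  endfacet
  facet normal 0.0000 0.0000 -1.0000
    outer loop
      vertex 8.7 14.0 0.0
      vertex 8.7 4.7 0.0
      vertex 0.0 0.0 0.0
    endloop
  endfacet
  facet normal 0.0000 0.0000 -1.0000
    outer loop
      vertex 0.0 14.0 0.0
      vertex 8.7 14.0 0.0
      vertex 0.0 0.0 0.0
    endloop
  endfacet
  facet normal 0.0000 0.0000 1.0000
    outer loop
      vertex 0.0 0.0 7.9
      vertex 20.7 0.0 7.9
      vertex 20.7 4.7 7.9
    endloop
  endfacet
  facet normal 0.0000 0.0000 1.0000
    outer loop
      vertex 0.0 0.0 7.9
      vertex 20.7 4.7 7.9
      vertex 8.7 4.7 7.9
    endloop
  endfacet
  facet normal 0.0000 0.0000 1.0000
    outer loop
      vertex 0.0 0.0 7.9
      vertex 8.7 4.7 7.9
      vertex 8.7 14.0 7.9
    endloop
  endfacet
  facet normal 0.0000 0.0000 1.0000
    outer loop
      vertex 0.0 0.0 7.9
      vertex 8.7 14.0 7.9
      vertex 0.0 14.0 7.9
    endloop
  endfacet
  facet normal 0.0000 -1.0000 0.0000
    outer loop
      vertex 0.0 0.0 0.0
      vertex 20.7 0.0 0.0
      vertex 20.7 0.0 7.9
    endloop
  endfacet
  facet normal 0.0000 -1.0000 0.0000
    outer loop
      vertex 0.0 0.0 0.0
      vertex 20.7 0.0 7.9
      vertex 0.0 0.0 7.9
    endloop
  endfacet
  facet normal 1.0000 0.0000 0.0000
    outer loop
      vertex 20.7 0.0 0.0
      vertex 20.7 4.7 0.0
      vertex 20.7 4.7 7.9
    endloop
  endfacet
  facet normal 1.0000 0.0000 0.0000
    outer loop
      vertex 20.7 0.0 0.0
      vertex 20.7 4.7 7.9
      vertex 20.7 0.0 7.9
    endloop
  endfacet
  facet normal 0.0000 1.0000 0.0000
    outer loop
      vertex 20.7 4.7 0.0
      vertex 8.7 4.7 0.0
      vertex 8.7 4.7 7.9
    endloop
  endfacet
  facet normal 0.0000 1.0000 0.0000
    outer loop
      vertex 20.7 4.7 0.0
      vertex 8.7 4.7 7.9
      vertex 20.7 4.7 7.9
    endloop
  endfacet
  facet normal 1.0000 0.0000 0.0000
    outer loop
      vertex 8.7 4.7 0.0
      vertex 8.7 14.0 0.0
      vertex 8.7 14.0 7.9
    endloop
  endfacet
  facet normal 1.0000 0.0000 0.0000
    outer loop
      vertex 8.7 4.7 0.0
      vertex 8.7 14.0 7.9
      vertex 8.7 4.7 7.9
    endloop
  endfacet
  facet normal 0.0000 1.0000 0.0000
    outer loop
      vertex 8.7 14.0 0.0
      vertex 0.0 14.0 0.0
      vertex 0.0 14.0 7.9
    endloop
  endfacet
  facet normal 0.0000 1.0000 0.0000
    outer loop
      vertex 8.7 14.0 0.0
      vertex 0.0 14.0 7.9
      vertex 8.7 14.0 7.9
    endloop
  endfacet
  facet normal -1.0000 0.0000 0.0000
    outer loop
      vertex 0.0 14.0 0.0
      vertex 0.0 0.0 0.0
      vertex 0.0 0.0 7.9
    endloop
  endfacet
  facet normal -1.0000 0.0000 0.0000
    outer loop
      vertex 0.0 14.0 0.0
      vertex 0.0 0.0 7.9
      vertex 0.0 14.0 7.9
    endloop
  endfacet
endsolid part

The G0 Z moves step by Δz≈2.6 mm. Every layer's G1 loop is the same polygon, so the solid is a straight extrusion of it from z=0 to z≈7.9. Closing with flat bottom and top caps and triangulating gives 20 facets — an L-shaped prism: outer 20.7 × 14 mm, arm thicknesses ≈ 4.7 mm (horizontal) and 8.7 mm (vertical), extruded 7.9 mm in z.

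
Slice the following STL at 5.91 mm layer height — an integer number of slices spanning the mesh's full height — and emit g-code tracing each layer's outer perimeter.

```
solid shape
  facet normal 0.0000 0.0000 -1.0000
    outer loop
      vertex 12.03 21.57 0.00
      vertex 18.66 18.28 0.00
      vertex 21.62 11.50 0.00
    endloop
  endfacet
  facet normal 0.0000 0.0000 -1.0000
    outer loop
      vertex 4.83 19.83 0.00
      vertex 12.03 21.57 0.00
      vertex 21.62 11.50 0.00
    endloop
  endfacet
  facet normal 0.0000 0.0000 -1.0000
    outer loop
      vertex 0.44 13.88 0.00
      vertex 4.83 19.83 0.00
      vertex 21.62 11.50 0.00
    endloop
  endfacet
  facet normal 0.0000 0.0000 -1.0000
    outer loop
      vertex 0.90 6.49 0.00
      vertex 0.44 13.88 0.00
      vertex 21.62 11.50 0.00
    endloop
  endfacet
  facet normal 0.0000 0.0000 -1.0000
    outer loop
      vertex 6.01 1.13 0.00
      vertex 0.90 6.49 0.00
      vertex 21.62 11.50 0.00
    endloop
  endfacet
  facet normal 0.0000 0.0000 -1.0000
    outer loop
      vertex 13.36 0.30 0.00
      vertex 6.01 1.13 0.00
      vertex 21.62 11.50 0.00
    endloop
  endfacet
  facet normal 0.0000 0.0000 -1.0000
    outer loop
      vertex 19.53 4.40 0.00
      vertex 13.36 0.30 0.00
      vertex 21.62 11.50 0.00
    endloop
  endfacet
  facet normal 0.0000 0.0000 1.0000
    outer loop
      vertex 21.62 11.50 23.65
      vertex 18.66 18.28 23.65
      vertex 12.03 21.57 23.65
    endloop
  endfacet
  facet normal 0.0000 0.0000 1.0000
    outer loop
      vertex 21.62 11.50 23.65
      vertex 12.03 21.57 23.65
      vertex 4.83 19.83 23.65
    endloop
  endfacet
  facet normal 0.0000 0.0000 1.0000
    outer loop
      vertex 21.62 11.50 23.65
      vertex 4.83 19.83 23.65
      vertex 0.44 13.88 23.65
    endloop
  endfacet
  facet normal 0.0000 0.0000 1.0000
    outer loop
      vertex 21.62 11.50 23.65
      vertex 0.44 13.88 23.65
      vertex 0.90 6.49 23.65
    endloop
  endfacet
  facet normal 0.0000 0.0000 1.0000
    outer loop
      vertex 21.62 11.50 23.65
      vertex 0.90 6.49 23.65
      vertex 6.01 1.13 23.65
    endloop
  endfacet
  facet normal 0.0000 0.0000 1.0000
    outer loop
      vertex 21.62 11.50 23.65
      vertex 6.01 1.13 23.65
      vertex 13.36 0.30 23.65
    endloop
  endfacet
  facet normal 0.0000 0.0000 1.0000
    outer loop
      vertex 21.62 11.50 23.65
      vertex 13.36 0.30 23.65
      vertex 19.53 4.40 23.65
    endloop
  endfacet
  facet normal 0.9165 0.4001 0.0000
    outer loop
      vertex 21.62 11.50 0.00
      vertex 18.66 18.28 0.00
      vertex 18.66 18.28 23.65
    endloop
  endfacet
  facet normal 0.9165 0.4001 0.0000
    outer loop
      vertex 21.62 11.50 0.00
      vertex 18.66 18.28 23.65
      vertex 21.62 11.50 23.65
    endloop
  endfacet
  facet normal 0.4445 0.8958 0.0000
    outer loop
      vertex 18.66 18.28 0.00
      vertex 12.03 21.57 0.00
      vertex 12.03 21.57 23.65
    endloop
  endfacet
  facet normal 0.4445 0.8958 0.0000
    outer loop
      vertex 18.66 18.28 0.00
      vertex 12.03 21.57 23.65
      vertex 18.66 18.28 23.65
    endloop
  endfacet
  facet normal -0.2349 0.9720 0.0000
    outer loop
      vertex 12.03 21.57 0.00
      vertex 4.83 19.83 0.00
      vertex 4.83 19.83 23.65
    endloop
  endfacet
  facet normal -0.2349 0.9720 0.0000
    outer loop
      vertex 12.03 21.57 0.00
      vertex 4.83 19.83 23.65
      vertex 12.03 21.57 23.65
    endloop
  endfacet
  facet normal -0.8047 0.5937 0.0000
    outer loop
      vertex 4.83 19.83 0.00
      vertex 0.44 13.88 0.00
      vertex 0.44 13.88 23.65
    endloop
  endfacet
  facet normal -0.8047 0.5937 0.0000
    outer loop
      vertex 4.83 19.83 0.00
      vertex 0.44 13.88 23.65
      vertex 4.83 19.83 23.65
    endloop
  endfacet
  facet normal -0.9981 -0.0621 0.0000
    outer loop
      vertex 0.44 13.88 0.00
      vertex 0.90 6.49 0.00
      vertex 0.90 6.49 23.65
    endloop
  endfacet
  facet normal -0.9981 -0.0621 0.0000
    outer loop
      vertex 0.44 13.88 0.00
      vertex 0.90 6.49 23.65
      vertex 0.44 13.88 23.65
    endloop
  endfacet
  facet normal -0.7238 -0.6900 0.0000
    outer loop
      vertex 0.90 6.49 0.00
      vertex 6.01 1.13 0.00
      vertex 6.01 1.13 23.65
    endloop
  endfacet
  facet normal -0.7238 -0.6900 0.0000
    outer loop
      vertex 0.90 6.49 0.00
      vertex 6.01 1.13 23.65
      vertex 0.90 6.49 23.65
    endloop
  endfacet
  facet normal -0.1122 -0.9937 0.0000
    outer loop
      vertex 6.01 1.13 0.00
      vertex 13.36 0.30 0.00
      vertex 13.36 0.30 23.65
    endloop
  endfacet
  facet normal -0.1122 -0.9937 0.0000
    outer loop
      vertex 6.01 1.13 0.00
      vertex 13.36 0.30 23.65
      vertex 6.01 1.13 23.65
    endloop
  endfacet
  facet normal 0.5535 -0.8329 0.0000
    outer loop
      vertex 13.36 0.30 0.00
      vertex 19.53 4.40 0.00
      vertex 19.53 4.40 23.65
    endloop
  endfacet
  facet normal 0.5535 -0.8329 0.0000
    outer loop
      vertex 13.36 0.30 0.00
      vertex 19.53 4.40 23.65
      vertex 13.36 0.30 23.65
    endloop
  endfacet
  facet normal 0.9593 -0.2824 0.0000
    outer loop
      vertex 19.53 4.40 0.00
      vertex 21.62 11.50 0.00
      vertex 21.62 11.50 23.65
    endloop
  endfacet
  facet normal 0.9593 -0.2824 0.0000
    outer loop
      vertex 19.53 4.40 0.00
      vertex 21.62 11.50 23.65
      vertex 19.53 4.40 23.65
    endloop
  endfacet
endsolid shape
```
; perimeter-only toolpath
G21 ; units = mm
G90 ; absolute positioning
G28 ; home
; layer 1
G0 Z5.91
G0 X21.62 Y11.50
G1 X18.66 Y18.28
G1 X12.03 Y21.57
G1 X4.83 Y19.83
G1 X0.44 Y13.88
G1 X0.90 Y6.49
G1 X6.01 Y1.13
G1 X13.36 Y0.30
G1 X19.53 Y4.40
G1 X21.62 Y11.50
; layer 2
G0 Z11.82
G0 X21.62 Y11.50
G1 X18.66 Y18.28
G1 X12.03 Y21.57
G1 X4.83 Y19.83
G1 X0.44 Y13.88
G1 X0.90 Y6.49
G1 X6.01 Y1.13
G1 X13.36 Y0.30
G1 X19.53 Y4.40
G1 X21.62 Y11.50
; layer 3
G0 Z17.74
G0 X21.62 Y11.50
G1 X18.66 Y18.28
G1 X12.03 Y21.57
G1 X4.83 Y19.83
G1 X0.44 Y13.88
G1 X0.90 Y6.49
G1 X6.01 Y1.13
G1 X13.36 Y0.30
G1 X19.53 Y4.40
G1 X21.62 Y11.50
; layer 4
G0 Z23.65
G0 X21.62 Y11.50
G1 X18.66 Y18.28
G1 X12.03 Y21.57
G1 X4.83 Y19.83
G1 X0.44 Y13.88
G1 X0.90 Y6.49
G1 X6.01 Y1.13
G1 X13.36 Y0.30
G1 X19.53 Y4.40
G1 X21.62 Y11.50
M2 ; end

The solid is a regular 9-sided prism (a cylinder approximated with 9 flat sides), circumscribed radius ≈ 10.8 mm, height ≈ 23.6 mm. Slicing at Δz = 5.91 mm — 4 equal slices spanning the solid's height, so layer i sits at z = i·h/4 — gives 4 non-empty perimeters. Each is a 9-segment closed polygon; G0 lifts to the layer z and rapids to the start vertex, then G1 traces the edges.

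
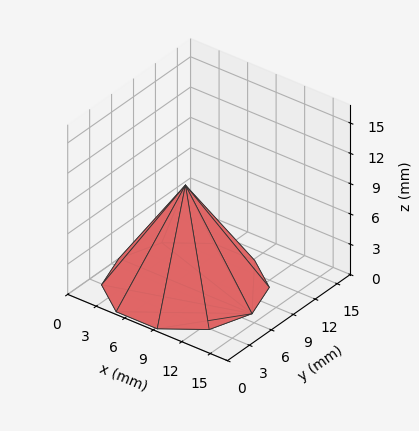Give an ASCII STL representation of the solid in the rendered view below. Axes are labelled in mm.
Reading the render: the shape is a regular 10-sided pyramid, base circumscribed radius ≈ 7 mm, apex at z ≈ 10 mm (dimensions read to the nearest mm from the axis ticks). For the STL, each face is triangulated and given an outward normal.

solid part
  facet normal 0.0000 0.0000 -1.0000
    outer loop
      vertex 9.16 13.66 0.00
      vertex 12.66 11.11 0.00
      vertex 14.00 7.00 0.00
    endloop
  endfacet
  facet normal 0.0000 0.0000 -1.0000
    outer loop
      vertex 4.84 13.66 0.00
      vertex 9.16 13.66 0.00
      vertex 14.00 7.00 0.00
    endloop
  endfacet
  facet normal 0.0000 0.0000 -1.0000
    outer loop
      vertex 1.34 11.11 0.00
      vertex 4.84 13.66 0.00
      vertex 14.00 7.00 0.00
    endloop
  endfacet
  facet normal 0.0000 0.0000 -1.0000
    outer loop
      vertex 0.00 7.00 0.00
      vertex 1.34 11.11 0.00
      vertex 14.00 7.00 0.00
    endloop
  endfacet
  facet normal 0.0000 0.0000 -1.0000
    outer loop
      vertex 1.34 2.89 0.00
      vertex 0.00 7.00 0.00
      vertex 14.00 7.00 0.00
    endloop
  endfacet
  facet normal 0.0000 0.0000 -1.0000
    outer loop
      vertex 4.84 0.34 0.00
      vertex 1.34 2.89 0.00
      vertex 14.00 7.00 0.00
    endloop
  endfacet
  facet normal 0.0000 0.0000 -1.0000
    outer loop
      vertex 9.16 0.34 0.00
      vertex 4.84 0.34 0.00
      vertex 14.00 7.00 0.00
    endloop
  endfacet
  facet normal 0.0000 0.0000 -1.0000
    outer loop
      vertex 12.66 2.89 0.00
      vertex 9.16 0.34 0.00
      vertex 14.00 7.00 0.00
    endloop
  endfacet
  facet normal 0.7915 0.2581 0.5540
    outer loop
      vertex 14.00 7.00 0.00
      vertex 12.66 11.11 0.00
      vertex 7.00 7.00 10.00
    endloop
  endfacet
  facet normal 0.4902 0.6729 0.5540
    outer loop
      vertex 12.66 11.11 0.00
      vertex 9.16 13.66 0.00
      vertex 7.00 7.00 10.00
    endloop
  endfacet
  facet normal 0.0000 0.8323 0.5543
    outer loop
      vertex 9.16 13.66 0.00
      vertex 4.84 13.66 0.00
      vertex 7.00 7.00 10.00
    endloop
  endfacet
  facet normal -0.4902 0.6729 0.5540
    outer loop
      vertex 4.84 13.66 0.00
      vertex 1.34 11.11 0.00
      vertex 7.00 7.00 10.00
    endloop
  endfacet
  facet normal -0.7915 0.2581 0.5540
    outer loop
      vertex 1.34 11.11 0.00
      vertex 0.00 7.00 0.00
      vertex 7.00 7.00 10.00
    endloop
  endfacet
  facet normal -0.7915 -0.2581 0.5540
    outer loop
      vertex 0.00 7.00 0.00
      vertex 1.34 2.89 0.00
      vertex 7.00 7.00 10.00
    endloop
  endfacet
  facet normal -0.4902 -0.6729 0.5540
    outer loop
      vertex 1.34 2.89 0.00
      vertex 4.84 0.34 0.00
      vertex 7.00 7.00 10.00
    endloop
  endfacet
  facet normal 0.0000 -0.8323 0.5543
    outer loop
      vertex 4.84 0.34 0.00
      vertex 9.16 0.34 0.00
      vertex 7.00 7.00 10.00
    endloop
  endfacet
  facet normal 0.4902 -0.6729 0.5540
    outer loop
      vertex 9.16 0.34 0.00
      vertex 12.66 2.89 0.00
      vertex 7.00 7.00 10.00
    endloop
  endfacet
  facet normal 0.7915 -0.2581 0.5540
    outer loop
      vertex 12.66 2.89 0.00
      vertex 14.00 7.00 0.00
      vertex 7.00 7.00 10.00
    endloop
  endfacet
endsolid part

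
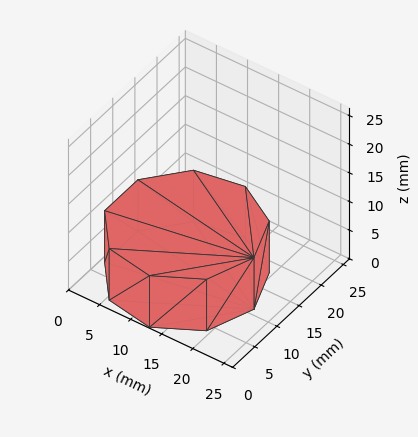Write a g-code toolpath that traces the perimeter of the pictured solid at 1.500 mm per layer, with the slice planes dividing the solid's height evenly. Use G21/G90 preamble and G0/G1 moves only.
Reading the render: the shape is a regular 9-sided prism (a cylinder approximated with 9 flat sides), circumscribed radius ≈ 11 mm, height ≈ 9 mm (dimensions read to the nearest mm from the axis ticks). For the g-code, the solid's height is divided into equal slices at the stated Δz and each level perimeter traced with G1 moves after a G0 lift.

; perimeter-only toolpath
G21 ; units = mm
G90 ; absolute positioning
G28 ; home
; layer 1
G0 Z1.500
G0 X22.000 Y11.000
G1 X19.426 Y18.071
G1 X12.910 Y21.833
G1 X5.500 Y20.526
G1 X0.663 Y14.762
G1 X0.663 Y7.238
G1 X5.500 Y1.474
G1 X12.910 Y0.167
G1 X19.426 Y3.929
G1 X22.000 Y11.000
; layer 2
G0 Z3.000
G0 X22.000 Y11.000
G1 X19.426 Y18.071
G1 X12.910 Y21.833
G1 X5.500 Y20.526
G1 X0.663 Y14.762
G1 X0.663 Y7.238
G1 X5.500 Y1.474
G1 X12.910 Y0.167
G1 X19.426 Y3.929
G1 X22.000 Y11.000
; layer 3
G0 Z4.500
G0 X22.000 Y11.000
G1 X19.426 Y18.071
G1 X12.910 Y21.833
G1 X5.500 Y20.526
G1 X0.663 Y14.762
G1 X0.663 Y7.238
G1 X5.500 Y1.474
G1 X12.910 Y0.167
G1 X19.426 Y3.929
G1 X22.000 Y11.000
; layer 4
G0 Z6.000
G0 X22.000 Y11.000
G1 X19.426 Y18.071
G1 X12.910 Y21.833
G1 X5.500 Y20.526
G1 X0.663 Y14.762
G1 X0.663 Y7.238
G1 X5.500 Y1.474
G1 X12.910 Y0.167
G1 X19.426 Y3.929
G1 X22.000 Y11.000
; layer 5
G0 Z7.500
G0 X22.000 Y11.000
G1 X19.426 Y18.071
G1 X12.910 Y21.833
G1 X5.500 Y20.526
G1 X0.663 Y14.762
G1 X0.663 Y7.238
G1 X5.500 Y1.474
G1 X12.910 Y0.167
G1 X19.426 Y3.929
G1 X22.000 Y11.000
; layer 6
G0 Z9.000
G0 X22.000 Y11.000
G1 X19.426 Y18.071
G1 X12.910 Y21.833
G1 X5.500 Y20.526
G1 X0.663 Y14.762
G1 X0.663 Y7.238
G1 X5.500 Y1.474
G1 X12.910 Y0.167
G1 X19.426 Y3.929
G1 X22.000 Y11.000
M2 ; end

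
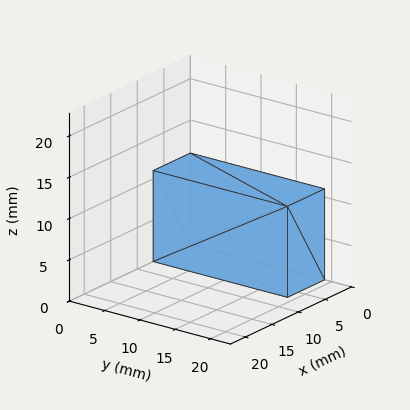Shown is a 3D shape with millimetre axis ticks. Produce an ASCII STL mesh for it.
Reading the render: the shape is a rectangular box, roughly 7 × 19 mm footprint and 11 mm tall (dimensions read to the nearest mm from the axis ticks). For the STL, each face is triangulated and given an outward normal.

solid part
  facet normal 0.0000 0.0000 -1.0000
    outer loop
      vertex 7.00 19.00 0.00
      vertex 7.00 0.00 0.00
      vertex 0.00 0.00 0.00
    endloop
  endfacet
  facet normal 0.0000 0.0000 -1.0000
    outer loop
      vertex 0.00 19.00 0.00
      vertex 7.00 19.00 0.00
      vertex 0.00 0.00 0.00
    endloop
  endfacet
  facet normal 0.0000 0.0000 1.0000
    outer loop
      vertex 0.00 0.00 11.00
      vertex 7.00 0.00 11.00
      vertex 7.00 19.00 11.00
    endloop
  endfacet
  facet normal 0.0000 0.0000 1.0000
    outer loop
      vertex 0.00 0.00 11.00
      vertex 7.00 19.00 11.00
      vertex 0.00 19.00 11.00
    endloop
  endfacet
  facet normal 0.0000 -1.0000 0.0000
    outer loop
      vertex 0.00 0.00 0.00
      vertex 7.00 0.00 0.00
      vertex 7.00 0.00 11.00
    endloop
  endfacet
  facet normal 0.0000 -1.0000 0.0000
    outer loop
      vertex 0.00 0.00 0.00
      vertex 7.00 0.00 11.00
      vertex 0.00 0.00 11.00
    endloop
  endfacet
  facet normal 0.0000 1.0000 0.0000
    outer loop
      vertex 7.00 19.00 11.00
      vertex 7.00 19.00 0.00
      vertex 0.00 19.00 0.00
    endloop
  endfacet
  facet normal 0.0000 1.0000 0.0000
    outer loop
      vertex 0.00 19.00 11.00
      vertex 7.00 19.00 11.00
      vertex 0.00 19.00 0.00
    endloop
  endfacet
  facet normal -1.0000 0.0000 0.0000
    outer loop
      vertex 0.00 19.00 11.00
      vertex 0.00 19.00 0.00
      vertex 0.00 0.00 0.00
    endloop
  endfacet
  facet normal -1.0000 0.0000 0.0000
    outer loop
      vertex 0.00 0.00 11.00
      vertex 0.00 19.00 11.00
      vertex 0.00 0.00 0.00
    endloop
  endfacet
  facet normal 1.0000 0.0000 0.0000
    outer loop
      vertex 7.00 0.00 0.00
      vertex 7.00 19.00 0.00
      vertex 7.00 19.00 11.00
    endloop
  endfacet
  facet normal 1.0000 0.0000 0.0000
    outer loop
      vertex 7.00 0.00 0.00
      vertex 7.00 19.00 11.00
      vertex 7.00 0.00 11.00
    endloop
  endfacet
endsolid part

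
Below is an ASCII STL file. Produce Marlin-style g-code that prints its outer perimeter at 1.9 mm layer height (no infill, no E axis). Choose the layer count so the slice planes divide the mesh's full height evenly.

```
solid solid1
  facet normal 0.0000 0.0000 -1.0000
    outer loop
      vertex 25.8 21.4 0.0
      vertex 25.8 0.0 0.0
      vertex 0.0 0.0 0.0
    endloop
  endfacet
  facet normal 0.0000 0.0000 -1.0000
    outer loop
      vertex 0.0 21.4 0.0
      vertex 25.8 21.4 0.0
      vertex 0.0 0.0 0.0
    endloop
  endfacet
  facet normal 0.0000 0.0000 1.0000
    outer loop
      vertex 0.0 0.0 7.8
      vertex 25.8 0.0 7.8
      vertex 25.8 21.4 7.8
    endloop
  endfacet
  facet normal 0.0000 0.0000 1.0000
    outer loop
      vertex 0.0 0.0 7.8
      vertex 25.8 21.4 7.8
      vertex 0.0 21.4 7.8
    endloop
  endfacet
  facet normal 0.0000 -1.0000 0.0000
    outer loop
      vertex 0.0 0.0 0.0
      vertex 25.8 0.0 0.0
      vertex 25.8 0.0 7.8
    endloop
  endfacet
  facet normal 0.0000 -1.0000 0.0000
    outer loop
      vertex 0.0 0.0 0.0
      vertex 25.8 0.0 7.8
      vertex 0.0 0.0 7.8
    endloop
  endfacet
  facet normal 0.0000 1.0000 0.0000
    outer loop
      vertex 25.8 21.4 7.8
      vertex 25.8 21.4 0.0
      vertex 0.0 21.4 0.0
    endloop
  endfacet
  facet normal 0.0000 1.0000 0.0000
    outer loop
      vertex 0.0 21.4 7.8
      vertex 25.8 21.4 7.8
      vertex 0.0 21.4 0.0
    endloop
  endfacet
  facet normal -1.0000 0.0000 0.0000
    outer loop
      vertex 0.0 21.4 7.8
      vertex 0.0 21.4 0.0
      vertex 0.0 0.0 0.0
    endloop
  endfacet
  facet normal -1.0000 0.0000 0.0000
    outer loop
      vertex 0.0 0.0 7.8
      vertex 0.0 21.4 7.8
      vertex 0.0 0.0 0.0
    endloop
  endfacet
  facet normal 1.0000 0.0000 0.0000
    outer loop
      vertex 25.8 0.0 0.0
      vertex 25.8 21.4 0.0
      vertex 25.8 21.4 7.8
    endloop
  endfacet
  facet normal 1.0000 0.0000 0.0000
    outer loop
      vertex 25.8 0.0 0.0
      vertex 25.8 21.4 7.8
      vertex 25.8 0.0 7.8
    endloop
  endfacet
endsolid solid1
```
; perimeter-only toolpath
G21 ; units = mm
G90 ; absolute positioning
G28 ; home
; layer 1
G0 Z1.9
G0 X0.0 Y0.0
G1 X25.8 Y0.0
G1 X25.8 Y21.4
G1 X0.0 Y21.4
G1 X0.0 Y0.0
; layer 2
G0 Z3.9
G0 X0.0 Y0.0
G1 X25.8 Y0.0
G1 X25.8 Y21.4
G1 X0.0 Y21.4
G1 X0.0 Y0.0
; layer 3
G0 Z5.8
G0 X0.0 Y0.0
G1 X25.8 Y0.0
G1 X25.8 Y21.4
G1 X0.0 Y21.4
G1 X0.0 Y0.0
; layer 4
G0 Z7.8
G0 X0.0 Y0.0
G1 X25.8 Y0.0
G1 X25.8 Y21.4
G1 X0.0 Y21.4
G1 X0.0 Y0.0
M2 ; end

The solid is a rectangular box, roughly 25.8 × 21.4 mm footprint and 7.8 mm tall. Slicing at Δz = 1.9 mm — 4 equal slices spanning the solid's height, so layer i sits at z = i·h/4 — gives 4 non-empty perimeters. Each is a 4-segment closed polygon; G0 lifts to the layer z and rapids to the start vertex, then G1 traces the edges.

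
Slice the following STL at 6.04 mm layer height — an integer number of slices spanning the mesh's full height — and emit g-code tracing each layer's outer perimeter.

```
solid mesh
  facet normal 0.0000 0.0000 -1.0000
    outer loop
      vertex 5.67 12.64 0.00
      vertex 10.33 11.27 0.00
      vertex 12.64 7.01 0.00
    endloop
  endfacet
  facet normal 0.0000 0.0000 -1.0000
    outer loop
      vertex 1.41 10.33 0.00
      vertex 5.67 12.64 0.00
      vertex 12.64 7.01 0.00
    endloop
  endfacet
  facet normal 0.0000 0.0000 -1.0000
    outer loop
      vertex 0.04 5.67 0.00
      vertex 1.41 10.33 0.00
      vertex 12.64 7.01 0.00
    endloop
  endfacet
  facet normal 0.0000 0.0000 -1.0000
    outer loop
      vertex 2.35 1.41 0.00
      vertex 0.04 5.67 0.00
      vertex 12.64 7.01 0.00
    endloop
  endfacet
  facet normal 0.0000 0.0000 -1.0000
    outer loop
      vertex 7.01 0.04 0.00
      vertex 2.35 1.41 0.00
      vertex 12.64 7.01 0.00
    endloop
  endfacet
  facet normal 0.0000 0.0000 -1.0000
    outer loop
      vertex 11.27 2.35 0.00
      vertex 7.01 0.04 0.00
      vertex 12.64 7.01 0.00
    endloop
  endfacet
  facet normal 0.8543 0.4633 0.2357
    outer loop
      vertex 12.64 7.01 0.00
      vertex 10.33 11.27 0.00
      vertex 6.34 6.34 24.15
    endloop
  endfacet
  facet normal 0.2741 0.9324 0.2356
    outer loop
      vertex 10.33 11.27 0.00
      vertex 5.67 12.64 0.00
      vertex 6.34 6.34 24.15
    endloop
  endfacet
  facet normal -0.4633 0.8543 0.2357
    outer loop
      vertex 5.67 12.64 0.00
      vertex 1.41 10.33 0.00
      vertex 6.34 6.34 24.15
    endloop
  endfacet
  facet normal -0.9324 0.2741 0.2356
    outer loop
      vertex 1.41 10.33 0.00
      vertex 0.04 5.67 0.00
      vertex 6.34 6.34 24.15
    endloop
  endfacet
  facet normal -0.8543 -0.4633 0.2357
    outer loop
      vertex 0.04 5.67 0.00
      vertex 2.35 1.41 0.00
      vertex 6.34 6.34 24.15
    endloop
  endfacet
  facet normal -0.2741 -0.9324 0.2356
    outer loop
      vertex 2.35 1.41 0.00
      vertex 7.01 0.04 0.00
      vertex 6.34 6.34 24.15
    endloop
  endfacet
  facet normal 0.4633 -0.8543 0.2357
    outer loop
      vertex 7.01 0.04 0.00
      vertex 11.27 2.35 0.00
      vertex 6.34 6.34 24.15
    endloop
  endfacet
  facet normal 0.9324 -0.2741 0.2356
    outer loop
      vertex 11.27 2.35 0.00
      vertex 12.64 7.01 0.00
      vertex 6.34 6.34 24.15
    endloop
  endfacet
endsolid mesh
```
; perimeter-only toolpath
G21 ; units = mm
G90 ; absolute positioning
G28 ; home
; layer 1
G0 Z6.04
G0 X11.07 Y6.84
G1 X9.33 Y10.04
G1 X5.84 Y11.07
G1 X2.64 Y9.33
G1 X1.61 Y5.84
G1 X3.35 Y2.64
G1 X6.84 Y1.61
G1 X10.04 Y3.35
G1 X11.07 Y6.84
; layer 2
G0 Z12.07
G0 X9.49 Y6.67
G1 X8.34 Y8.80
G1 X6.00 Y9.49
G1 X3.88 Y8.34
G1 X3.19 Y6.00
G1 X4.34 Y3.88
G1 X6.67 Y3.19
G1 X8.80 Y4.34
G1 X9.49 Y6.67
; layer 3
G0 Z18.11
G0 X7.92 Y6.51
G1 X7.34 Y7.57
G1 X6.17 Y7.92
G1 X5.11 Y7.34
G1 X4.76 Y6.17
G1 X5.34 Y5.11
G1 X6.51 Y4.76
G1 X7.57 Y5.34
G1 X7.92 Y6.51
M2 ; end

The solid is a regular 8-sided pyramid, base circumscribed radius ≈ 6.34 mm, apex at z ≈ 24.1 mm. Slicing at Δz = 6.04 mm — 4 equal slices spanning the solid's height, so layer i sits at z = i·h/4 — gives 3 non-empty perimeters. Each is a 8-segment closed polygon; G0 lifts to the layer z and rapids to the start vertex, then G1 traces the edges. The cross-section shrinks linearly with z (the slice at the apex is degenerate and omitted).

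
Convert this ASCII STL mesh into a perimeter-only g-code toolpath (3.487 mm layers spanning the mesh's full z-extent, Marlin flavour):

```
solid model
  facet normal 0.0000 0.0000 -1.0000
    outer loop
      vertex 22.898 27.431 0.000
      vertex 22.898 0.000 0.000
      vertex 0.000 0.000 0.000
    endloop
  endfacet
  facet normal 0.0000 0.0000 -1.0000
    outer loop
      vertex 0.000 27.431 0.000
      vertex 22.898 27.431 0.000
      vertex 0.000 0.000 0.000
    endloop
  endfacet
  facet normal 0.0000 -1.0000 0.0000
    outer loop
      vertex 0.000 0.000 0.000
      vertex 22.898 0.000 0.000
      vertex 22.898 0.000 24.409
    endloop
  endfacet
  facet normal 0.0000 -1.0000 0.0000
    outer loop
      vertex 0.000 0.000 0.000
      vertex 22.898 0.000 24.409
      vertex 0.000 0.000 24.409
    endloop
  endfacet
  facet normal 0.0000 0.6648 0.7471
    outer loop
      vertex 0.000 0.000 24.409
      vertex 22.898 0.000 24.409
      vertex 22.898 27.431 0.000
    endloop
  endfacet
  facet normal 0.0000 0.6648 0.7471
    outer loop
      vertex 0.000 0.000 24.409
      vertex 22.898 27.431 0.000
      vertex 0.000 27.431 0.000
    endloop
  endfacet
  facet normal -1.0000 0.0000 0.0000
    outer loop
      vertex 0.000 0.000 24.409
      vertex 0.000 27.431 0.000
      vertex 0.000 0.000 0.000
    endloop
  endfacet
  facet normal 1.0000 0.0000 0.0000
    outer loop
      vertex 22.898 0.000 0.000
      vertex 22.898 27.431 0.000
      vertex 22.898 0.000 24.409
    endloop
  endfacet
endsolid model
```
; perimeter-only toolpath
G21 ; units = mm
G90 ; absolute positioning
G28 ; home
; layer 1
G0 Z3.487
G0 X0.000 Y0.000
G1 X22.898 Y0.000
G1 X22.898 Y23.512
G1 X0.000 Y23.512
G1 X0.000 Y0.000
; layer 2
G0 Z6.974
G0 X0.000 Y0.000
G1 X22.898 Y0.000
G1 X22.898 Y19.594
G1 X0.000 Y19.594
G1 X0.000 Y0.000
; layer 3
G0 Z10.461
G0 X0.000 Y0.000
G1 X22.898 Y0.000
G1 X22.898 Y15.675
G1 X0.000 Y15.675
G1 X0.000 Y0.000
; layer 4
G0 Z13.948
G0 X0.000 Y0.000
G1 X22.898 Y0.000
G1 X22.898 Y11.756
G1 X0.000 Y11.756
G1 X0.000 Y0.000
; layer 5
G0 Z17.435
G0 X0.000 Y0.000
G1 X22.898 Y0.000
G1 X22.898 Y7.837
G1 X0.000 Y7.837
G1 X0.000 Y0.000
; layer 6
G0 Z20.922
G0 X0.000 Y0.000
G1 X22.898 Y0.000
G1 X22.898 Y3.919
G1 X0.000 Y3.919
G1 X0.000 Y0.000
M2 ; end

The solid is a wedge (ramp): 22.9 × 27.4 mm base, rising to 24.4 mm along the y=0 edge and sloping linearly to z=0 at y=27.4. Slicing at Δz = 3.487 mm — 7 equal slices spanning the solid's height, so layer i sits at z = i·h/7 — gives 6 non-empty perimeters. Each is a 4-segment closed polygon; G0 lifts to the layer z and rapids to the start vertex, then G1 traces the edges. The cross-section shrinks linearly with z (the slice at the apex is degenerate and omitted).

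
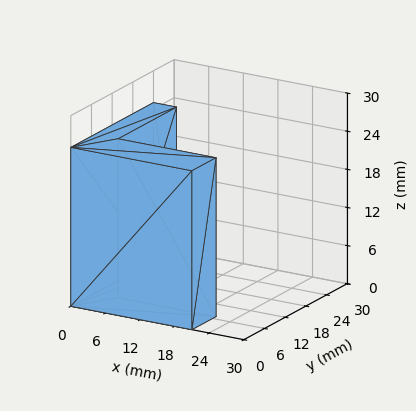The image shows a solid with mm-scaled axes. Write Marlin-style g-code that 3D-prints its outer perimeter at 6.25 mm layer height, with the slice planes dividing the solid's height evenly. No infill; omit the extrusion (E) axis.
Reading the render: the shape is an L-shaped prism: outer 21 × 24 mm, arm thicknesses ≈ 7 mm (horizontal) and 4 mm (vertical), extruded 25 mm in z (dimensions read to the nearest mm from the axis ticks). For the g-code, the solid's height is divided into equal slices at the stated Δz and each level perimeter traced with G1 moves after a G0 lift.

; perimeter-only toolpath
G21 ; units = mm
G90 ; absolute positioning
G28 ; home
; layer 1
G0 Z6.25
G0 X0.00 Y0.00
G1 X21.00 Y0.00
G1 X21.00 Y7.00
G1 X4.00 Y7.00
G1 X4.00 Y24.00
G1 X0.00 Y24.00
G1 X0.00 Y0.00
; layer 2
G0 Z12.50
G0 X0.00 Y0.00
G1 X21.00 Y0.00
G1 X21.00 Y7.00
G1 X4.00 Y7.00
G1 X4.00 Y24.00
G1 X0.00 Y24.00
G1 X0.00 Y0.00
; layer 3
G0 Z18.75
G0 X0.00 Y0.00
G1 X21.00 Y0.00
G1 X21.00 Y7.00
G1 X4.00 Y7.00
G1 X4.00 Y24.00
G1 X0.00 Y24.00
G1 X0.00 Y0.00
; layer 4
G0 Z25.00
G0 X0.00 Y0.00
G1 X21.00 Y0.00
G1 X21.00 Y7.00
G1 X4.00 Y7.00
G1 X4.00 Y24.00
G1 X0.00 Y24.00
G1 X0.00 Y0.00
M2 ; end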